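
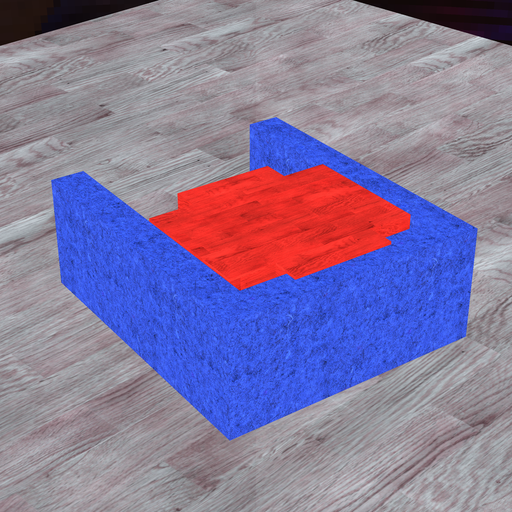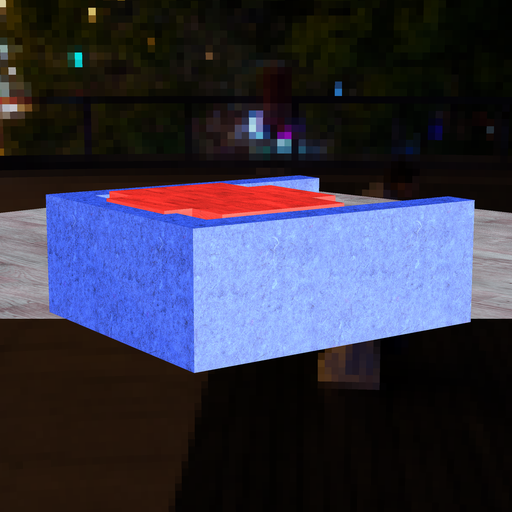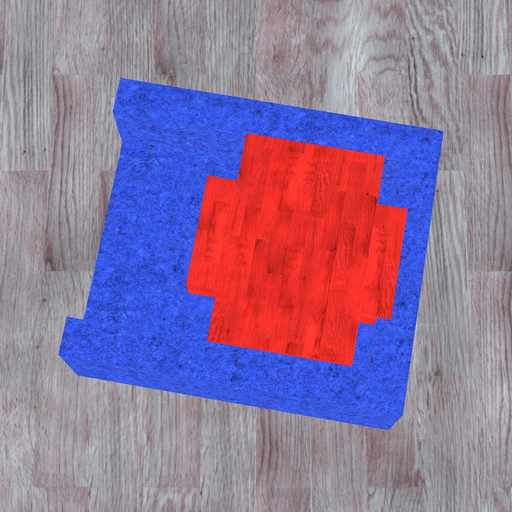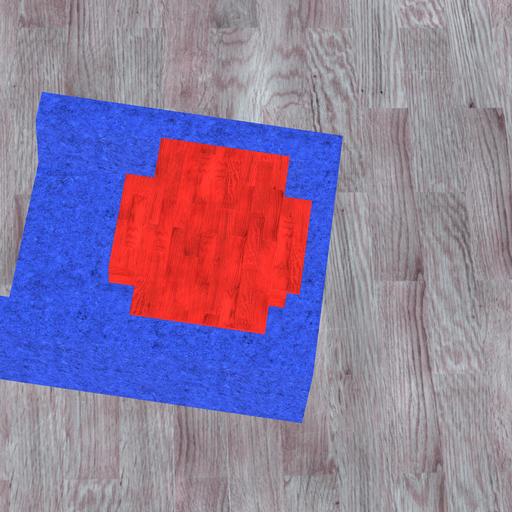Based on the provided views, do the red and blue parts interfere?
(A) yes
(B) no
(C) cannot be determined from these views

(A) yes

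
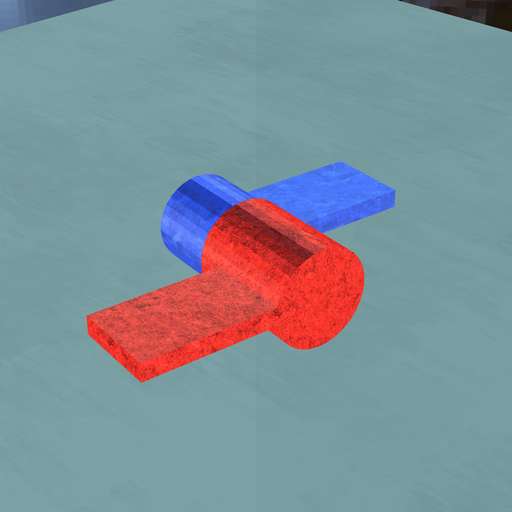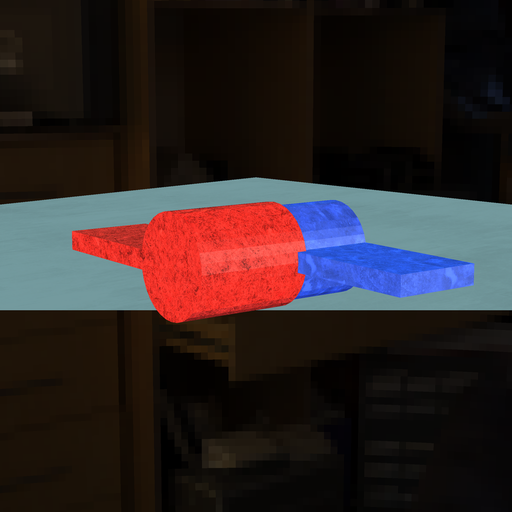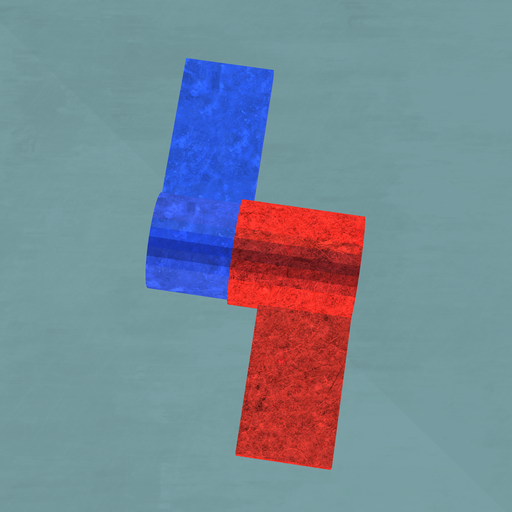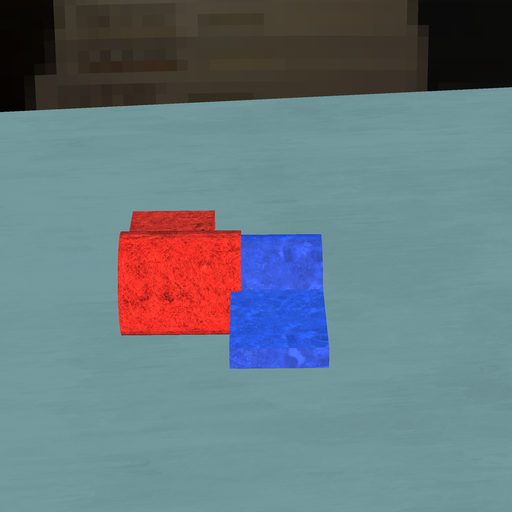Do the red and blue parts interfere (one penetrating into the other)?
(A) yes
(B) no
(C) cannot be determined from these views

(A) yes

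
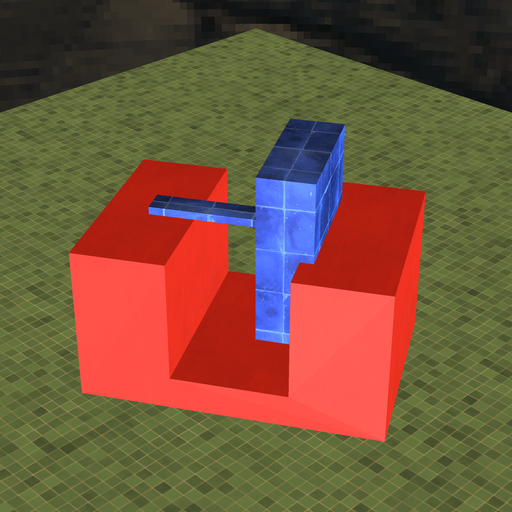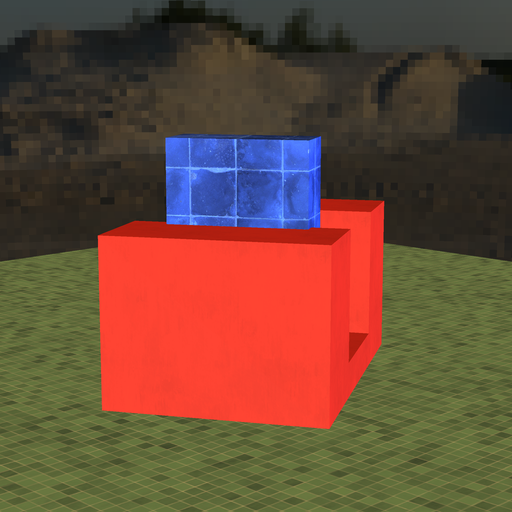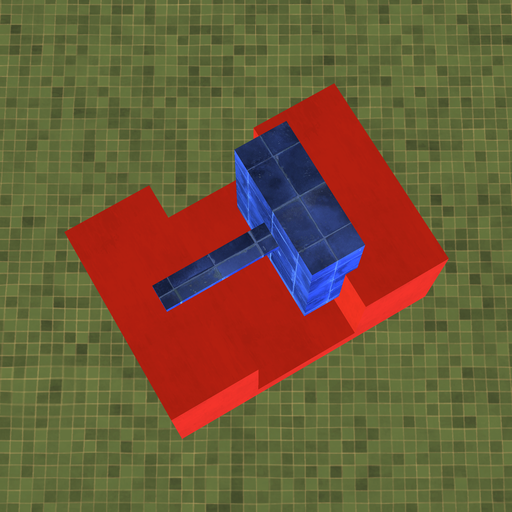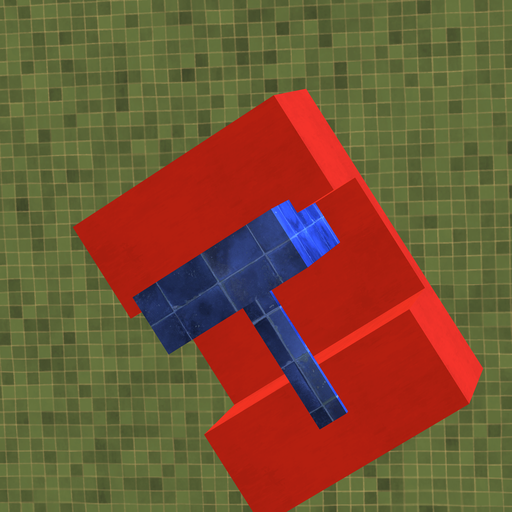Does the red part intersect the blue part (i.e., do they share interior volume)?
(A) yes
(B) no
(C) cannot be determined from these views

(A) yes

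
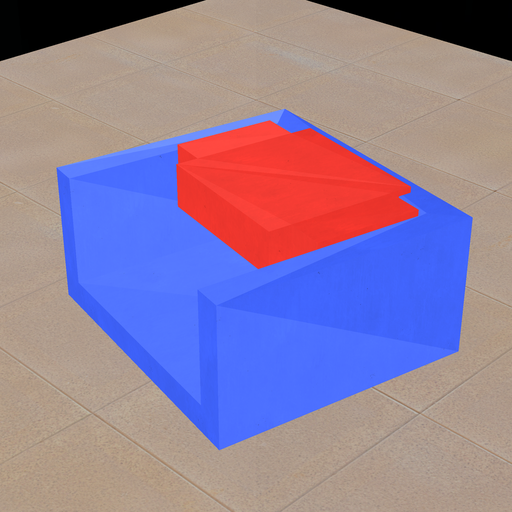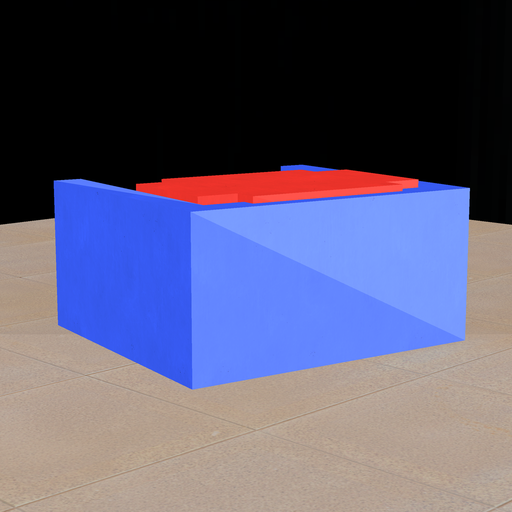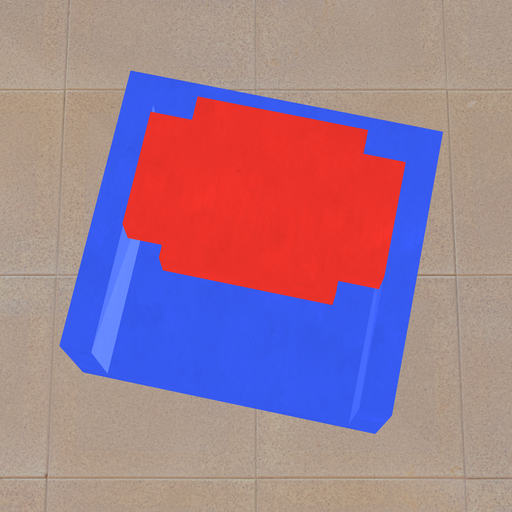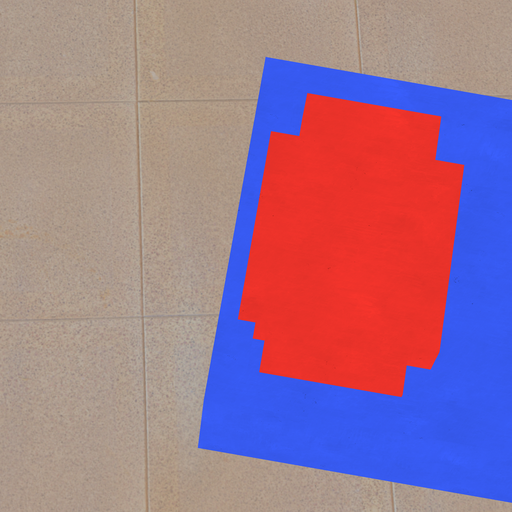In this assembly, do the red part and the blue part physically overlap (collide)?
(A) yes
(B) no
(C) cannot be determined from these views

(A) yes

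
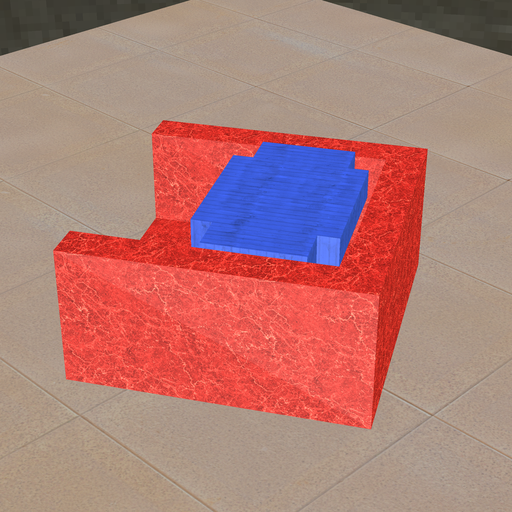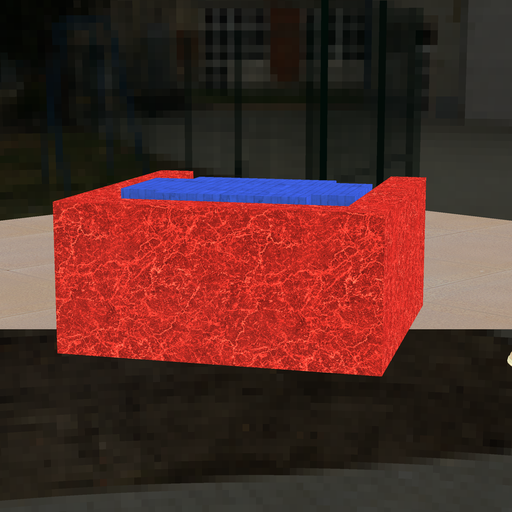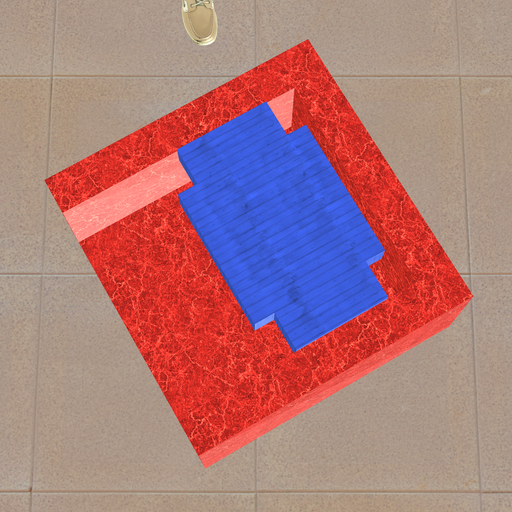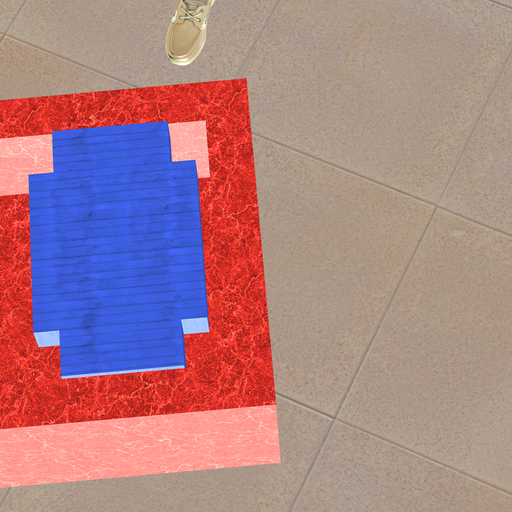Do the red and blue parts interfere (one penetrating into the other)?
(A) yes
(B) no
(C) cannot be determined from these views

(B) no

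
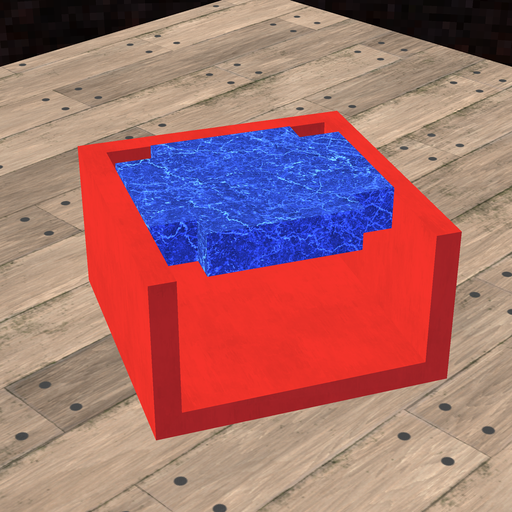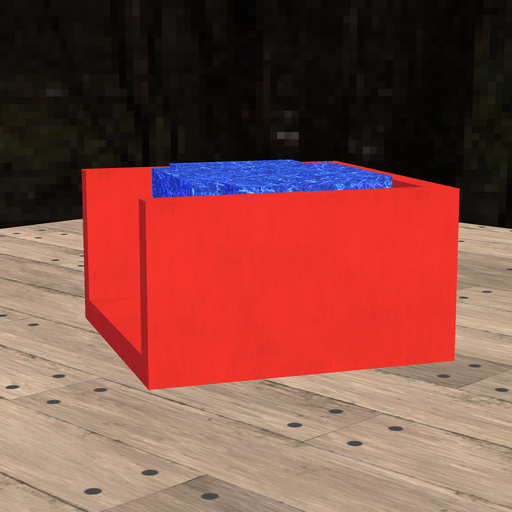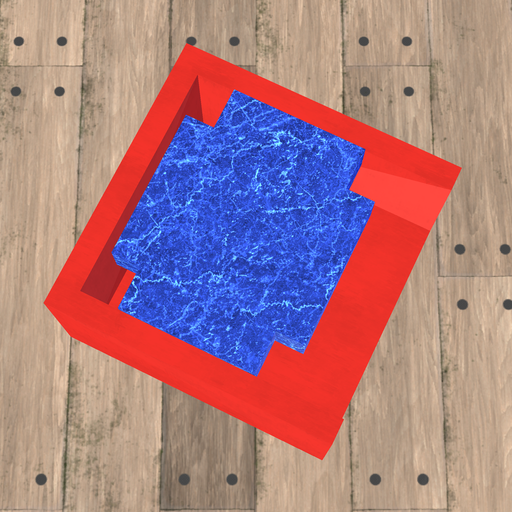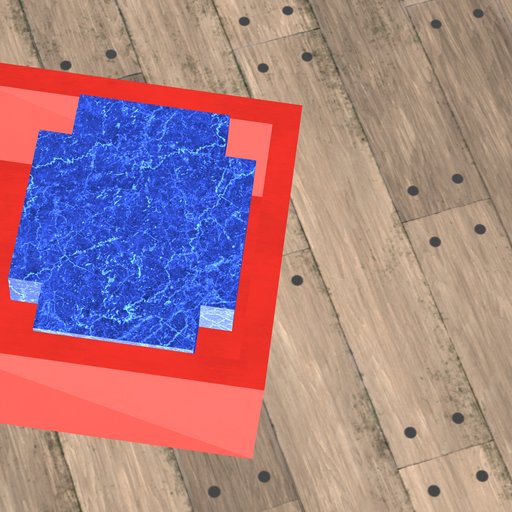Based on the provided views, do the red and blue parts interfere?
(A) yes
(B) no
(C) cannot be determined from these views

(B) no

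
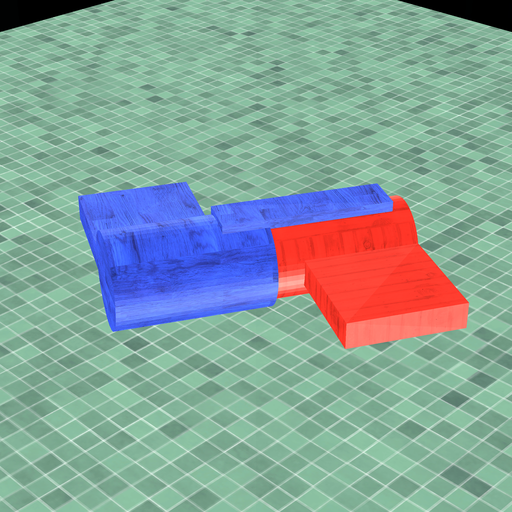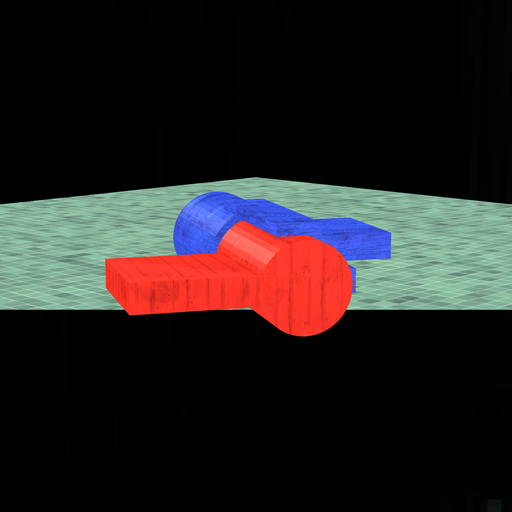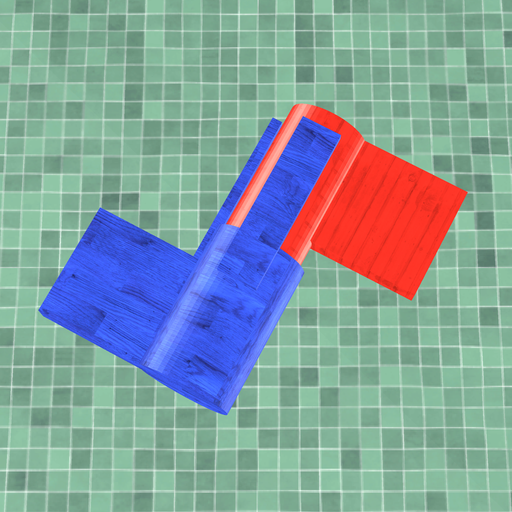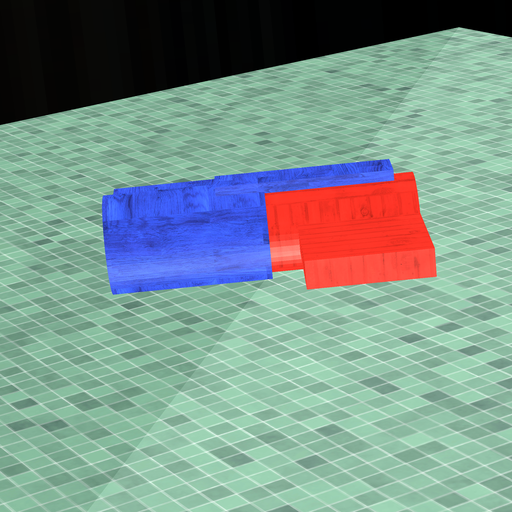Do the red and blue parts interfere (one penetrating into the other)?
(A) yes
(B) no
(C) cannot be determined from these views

(A) yes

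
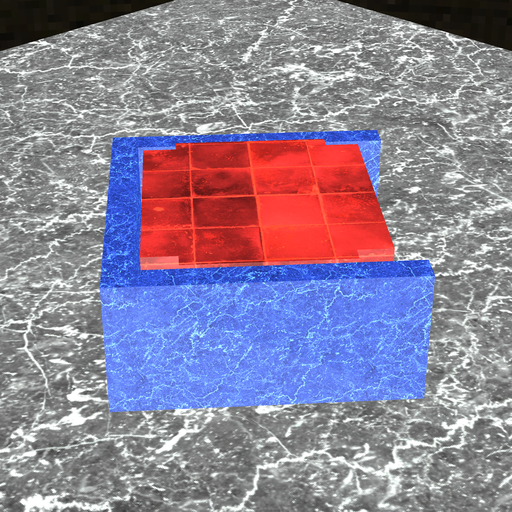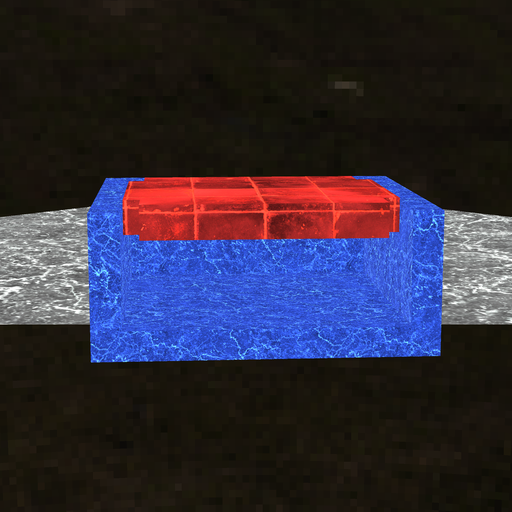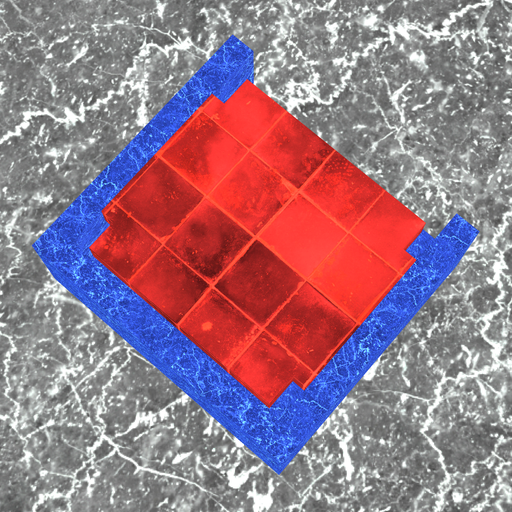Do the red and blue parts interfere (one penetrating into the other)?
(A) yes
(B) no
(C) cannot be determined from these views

(B) no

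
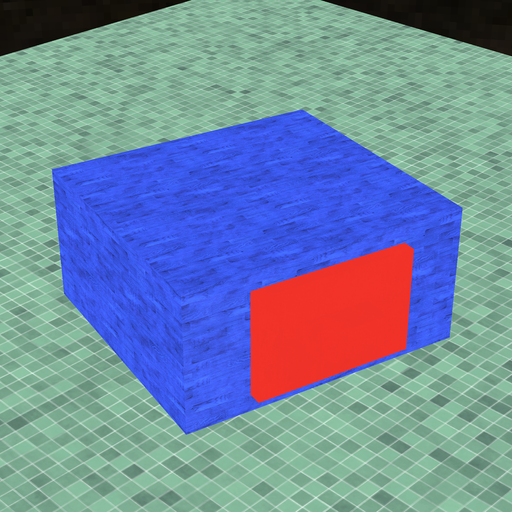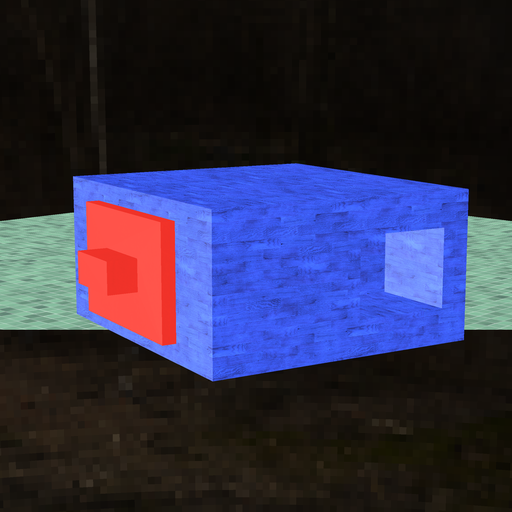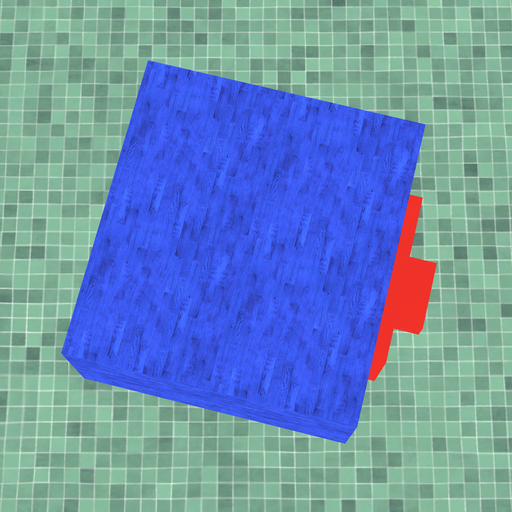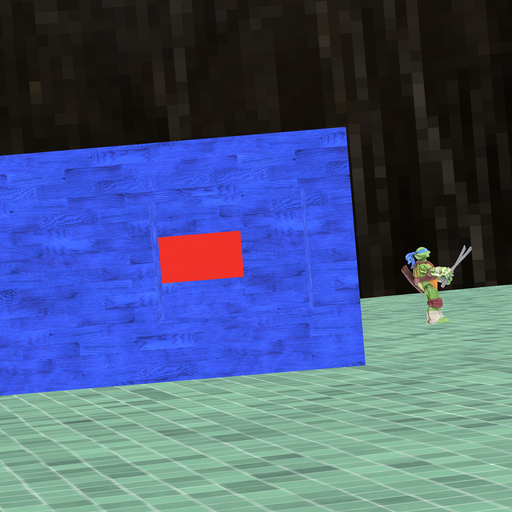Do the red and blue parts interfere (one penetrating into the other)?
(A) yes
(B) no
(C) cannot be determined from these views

(A) yes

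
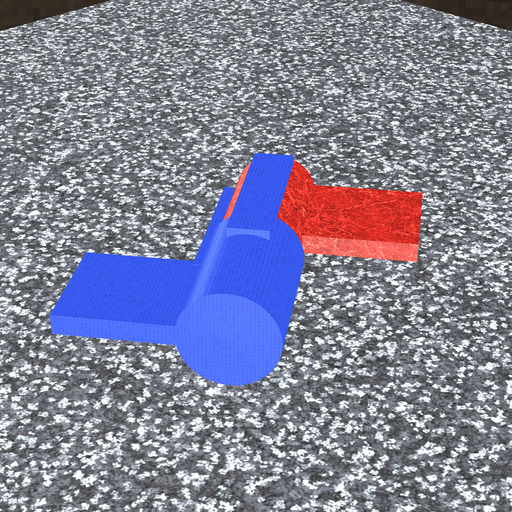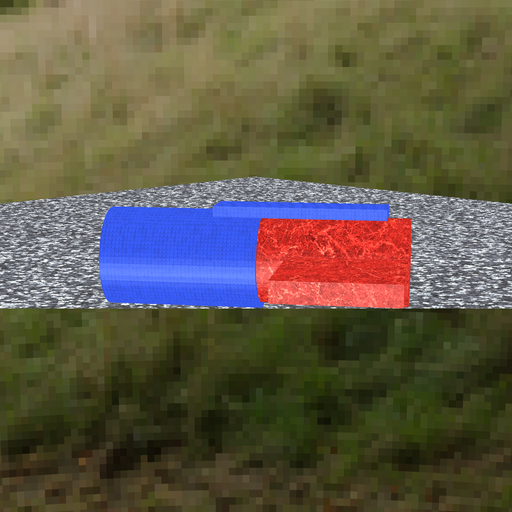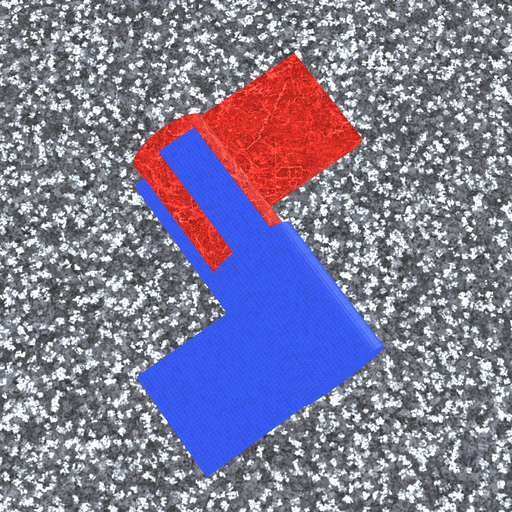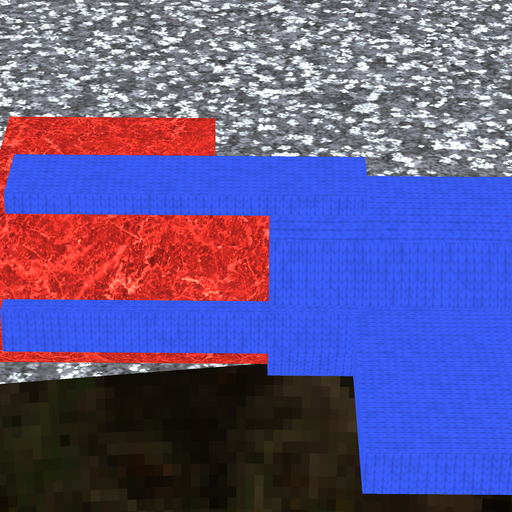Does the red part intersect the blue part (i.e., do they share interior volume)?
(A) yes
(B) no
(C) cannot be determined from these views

(A) yes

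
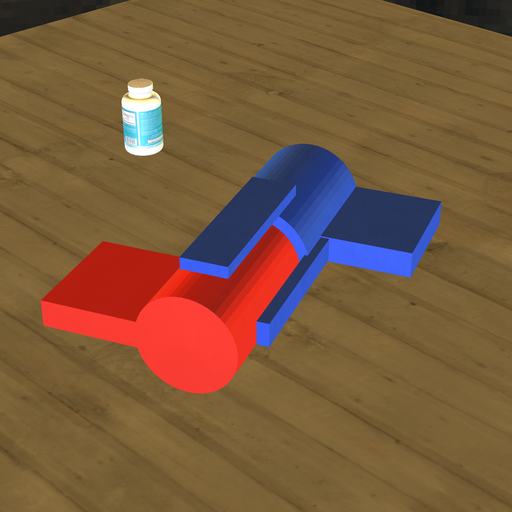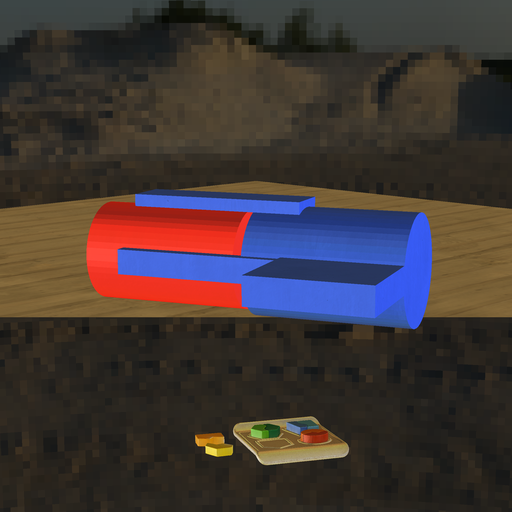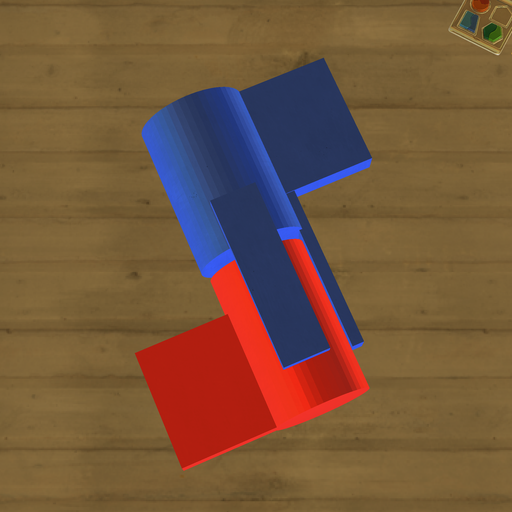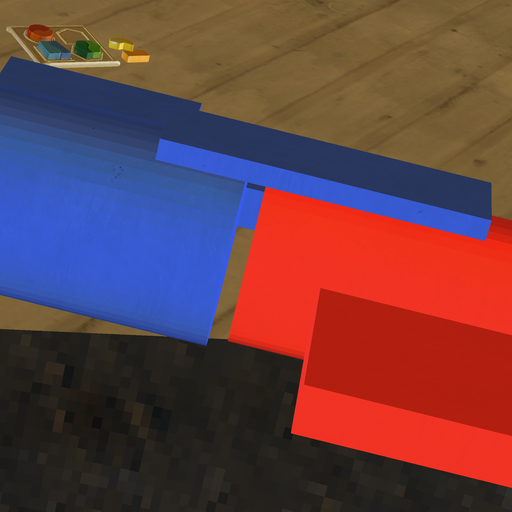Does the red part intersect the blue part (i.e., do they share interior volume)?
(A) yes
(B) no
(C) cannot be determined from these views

(B) no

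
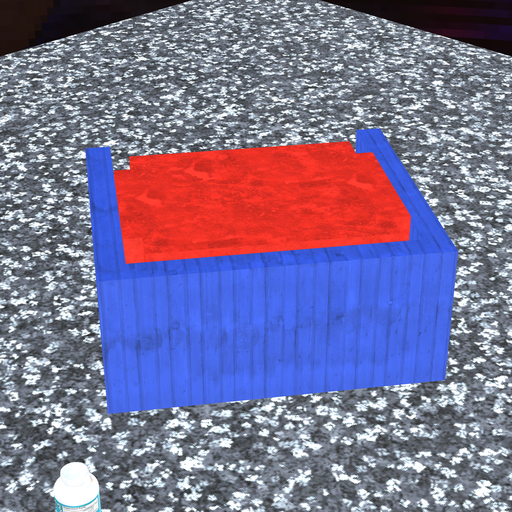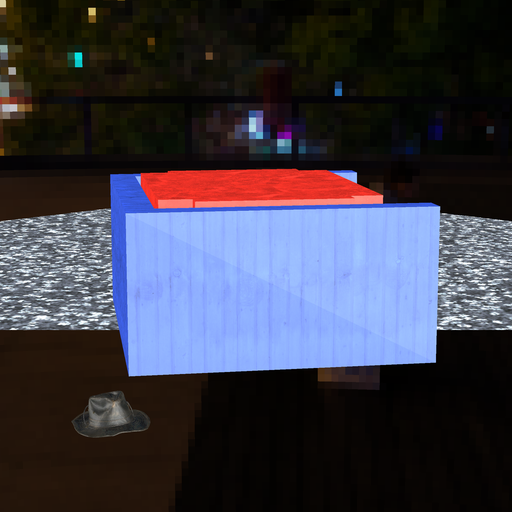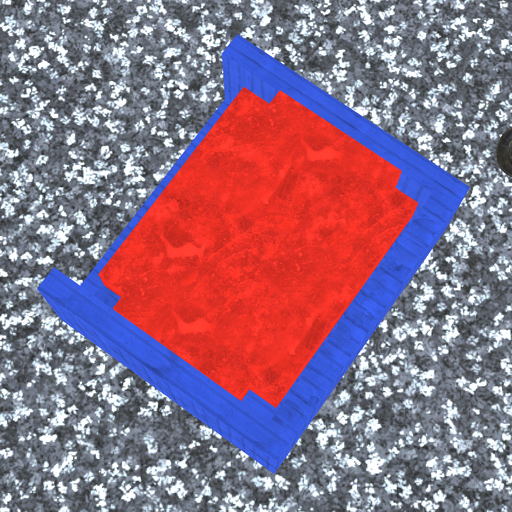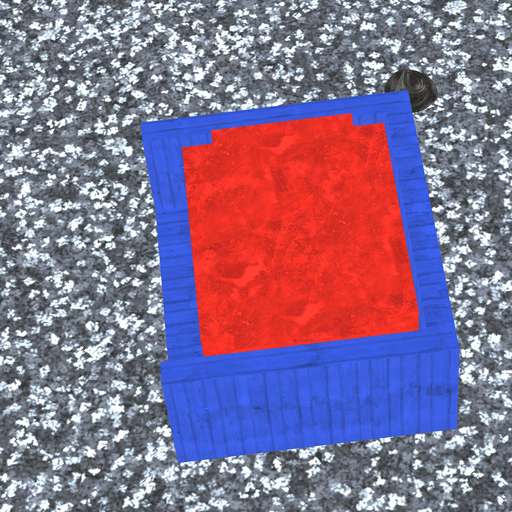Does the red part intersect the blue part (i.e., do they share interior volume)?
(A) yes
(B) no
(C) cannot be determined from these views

(B) no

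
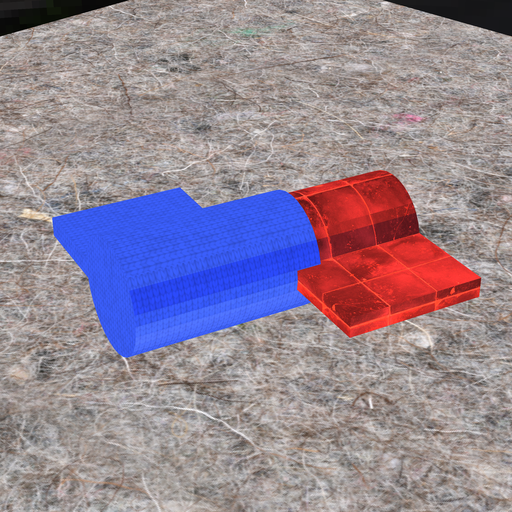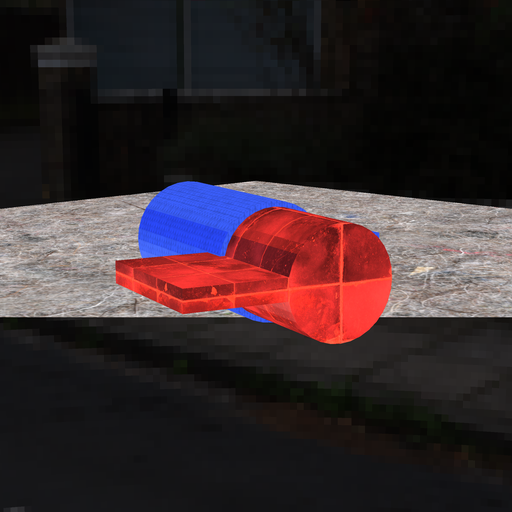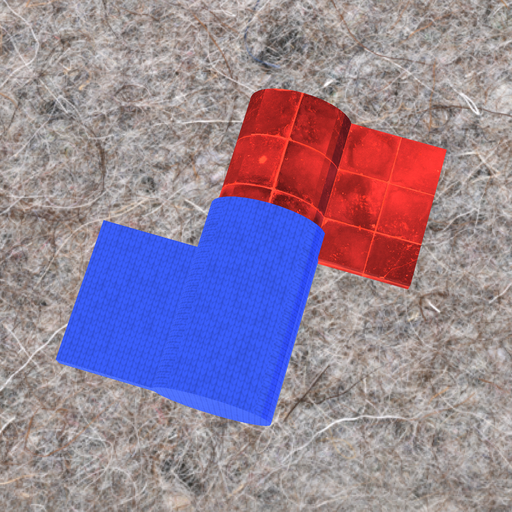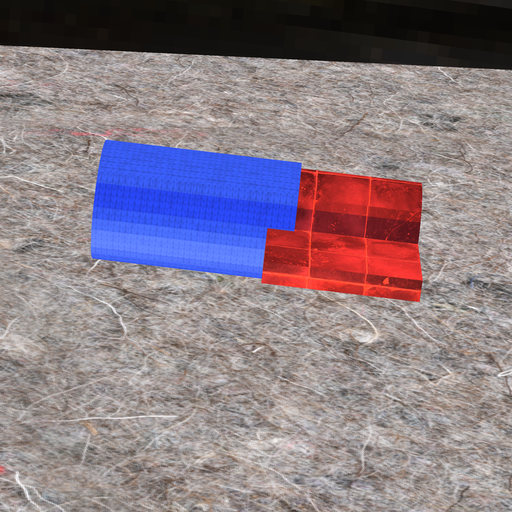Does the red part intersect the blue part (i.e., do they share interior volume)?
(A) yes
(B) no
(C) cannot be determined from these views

(A) yes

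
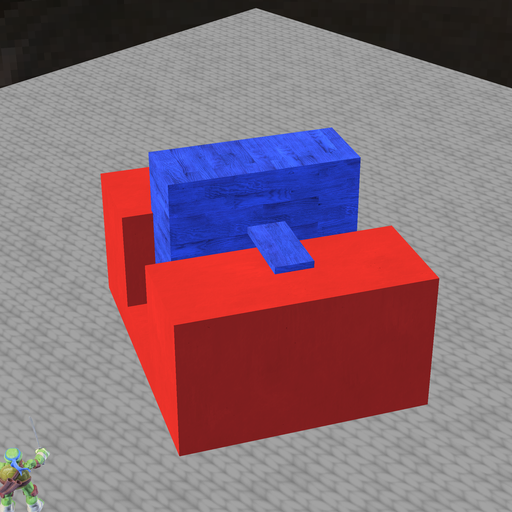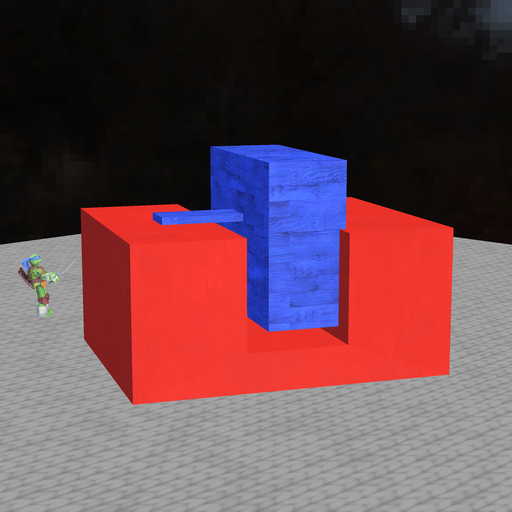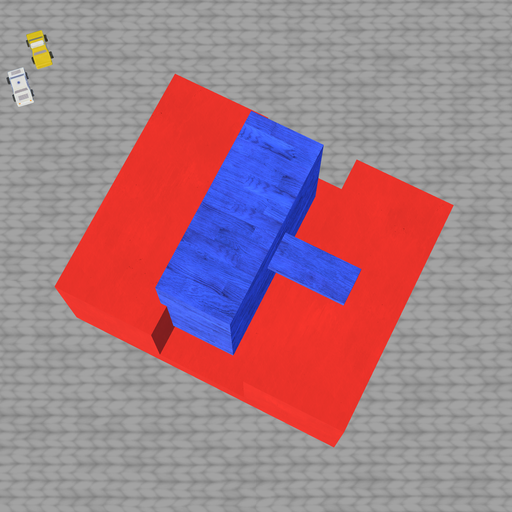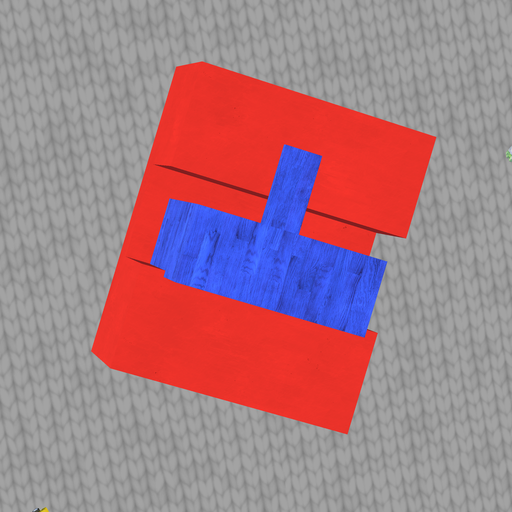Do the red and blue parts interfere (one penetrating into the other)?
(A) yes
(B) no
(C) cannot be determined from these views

(A) yes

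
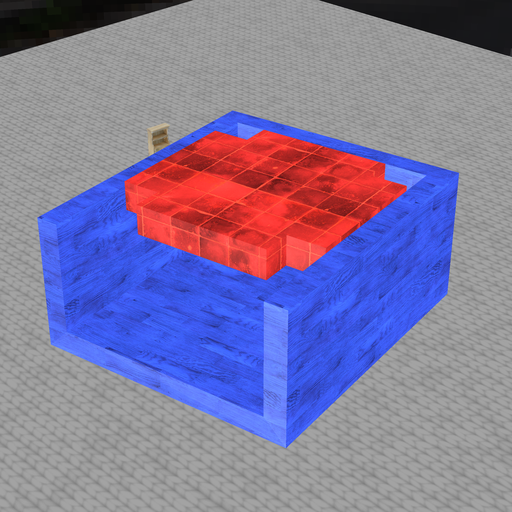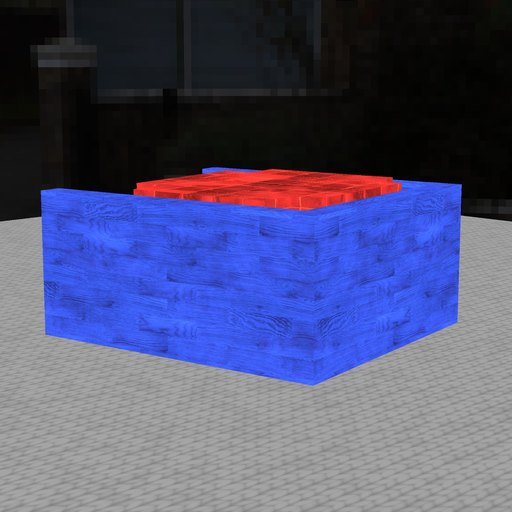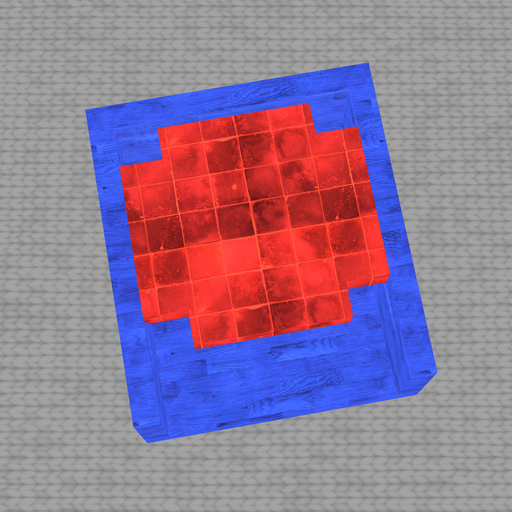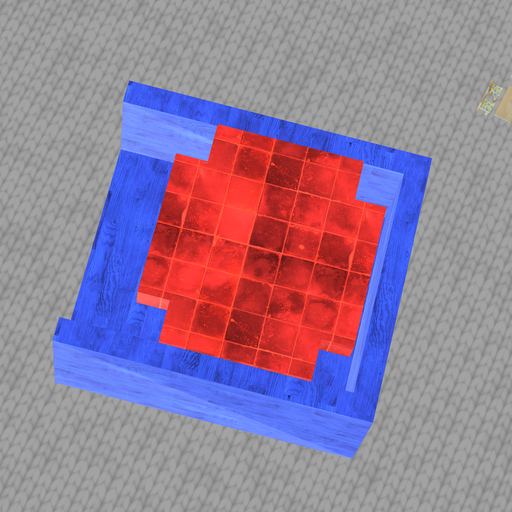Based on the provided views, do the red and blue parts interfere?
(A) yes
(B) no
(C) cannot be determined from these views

(B) no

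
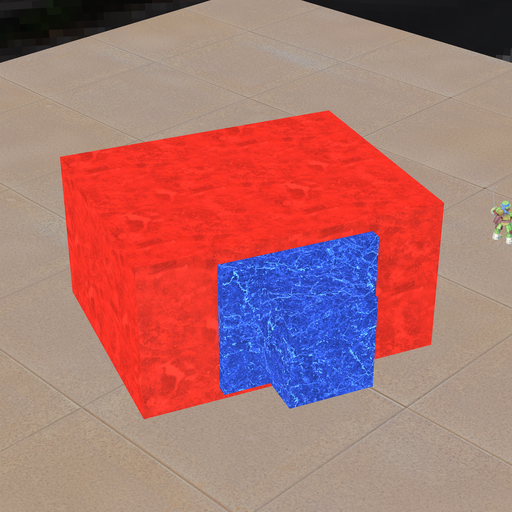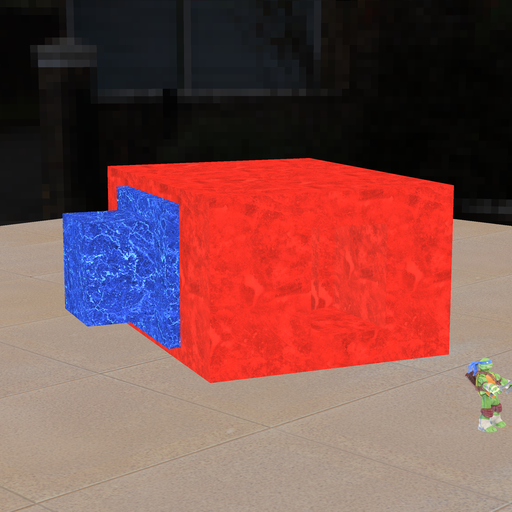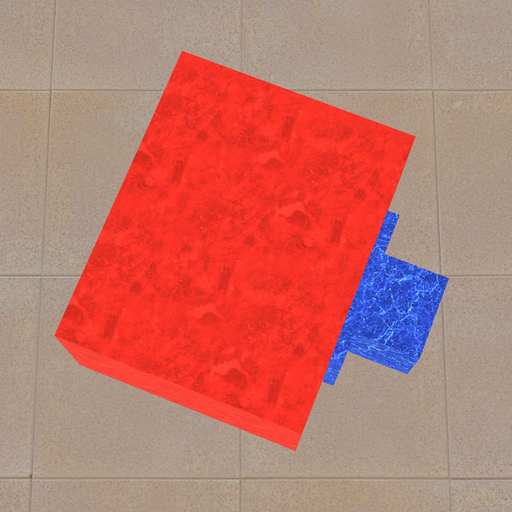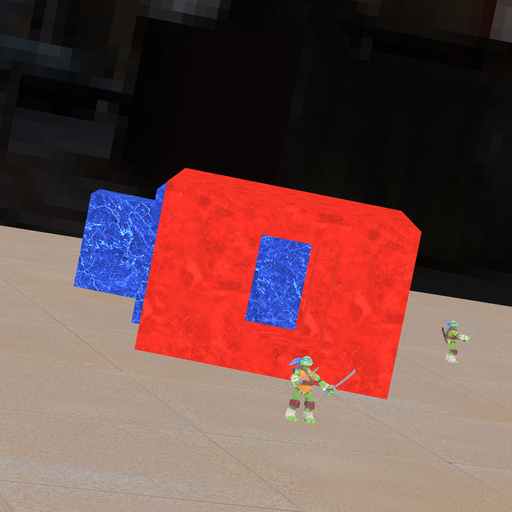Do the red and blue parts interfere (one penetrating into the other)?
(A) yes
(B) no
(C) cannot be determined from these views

(B) no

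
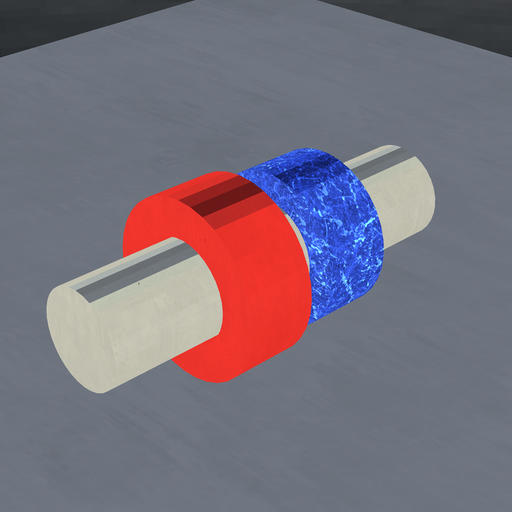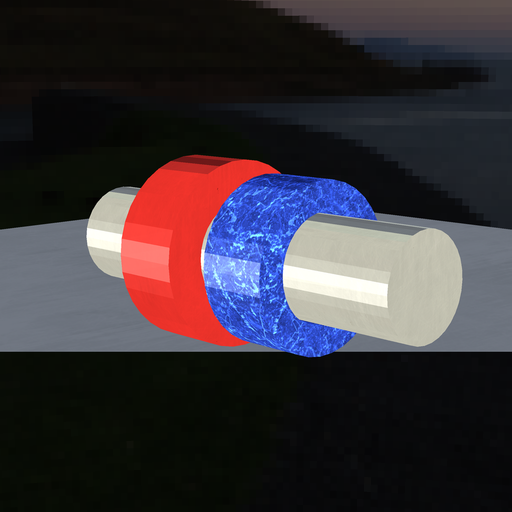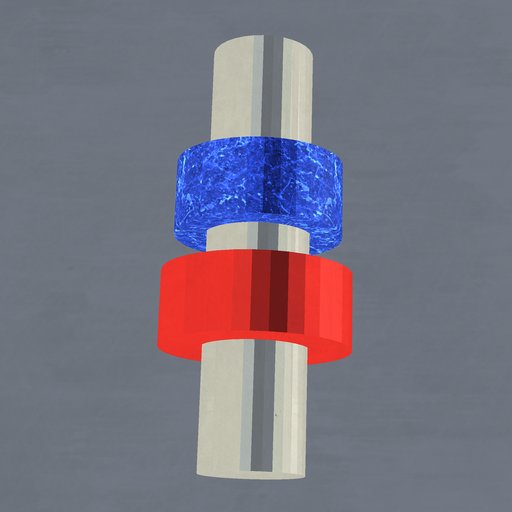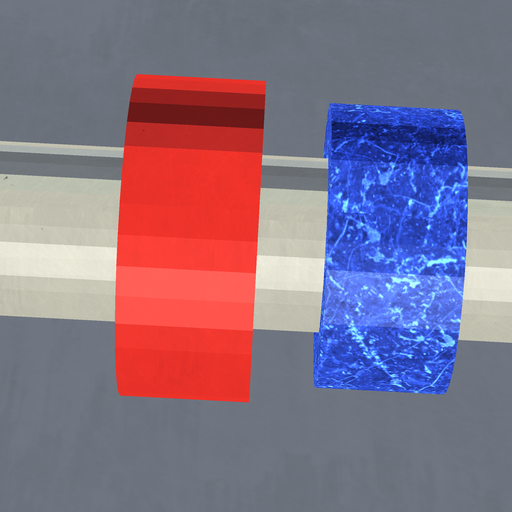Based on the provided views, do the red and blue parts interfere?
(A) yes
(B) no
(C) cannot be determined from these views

(B) no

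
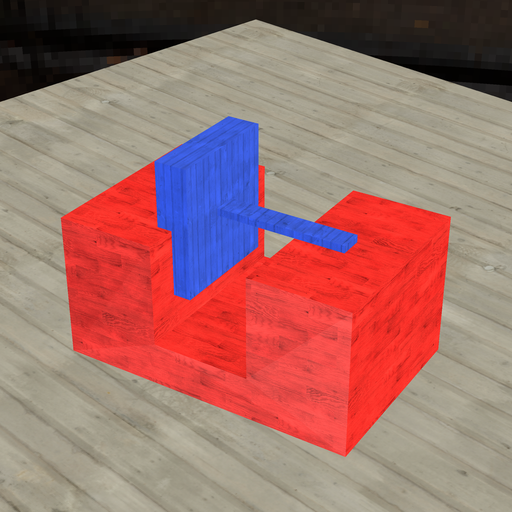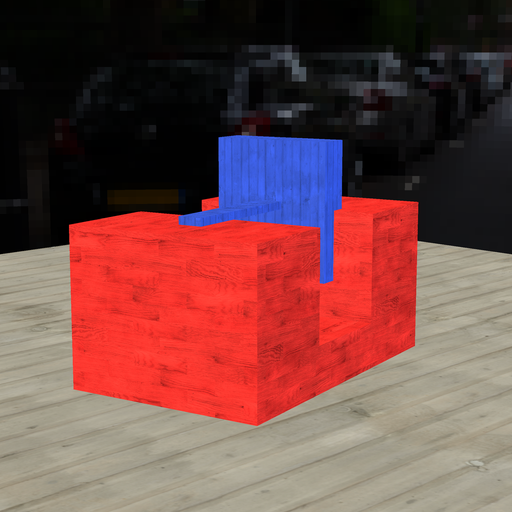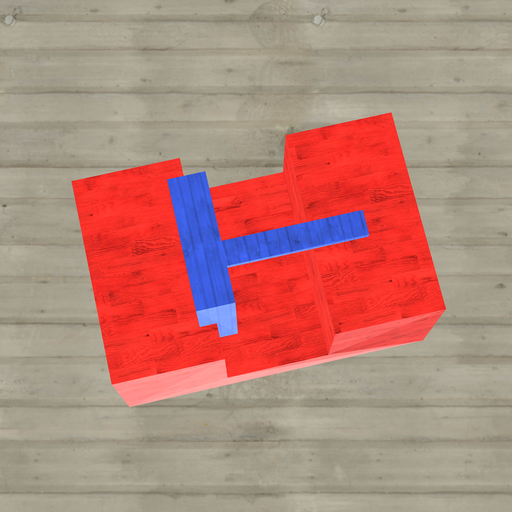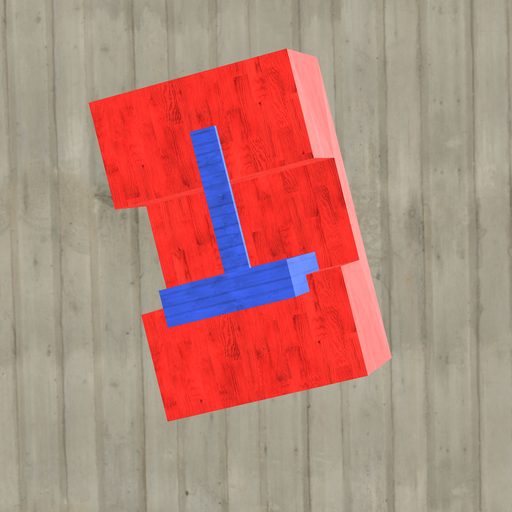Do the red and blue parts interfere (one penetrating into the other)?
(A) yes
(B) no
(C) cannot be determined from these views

(A) yes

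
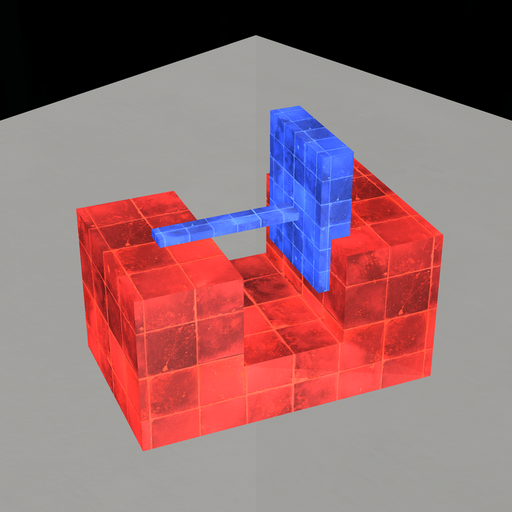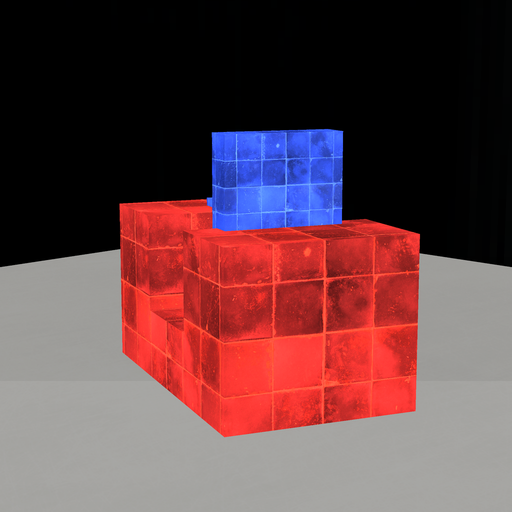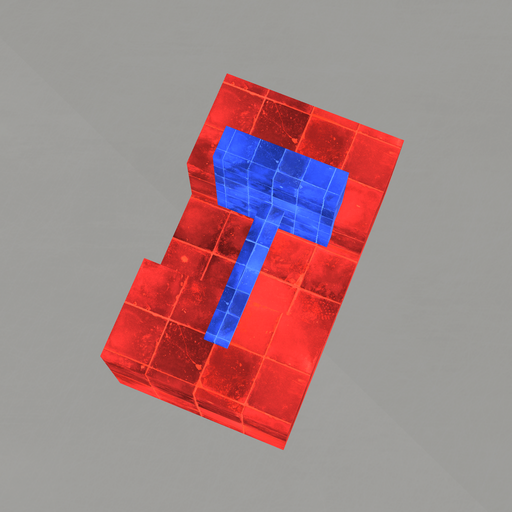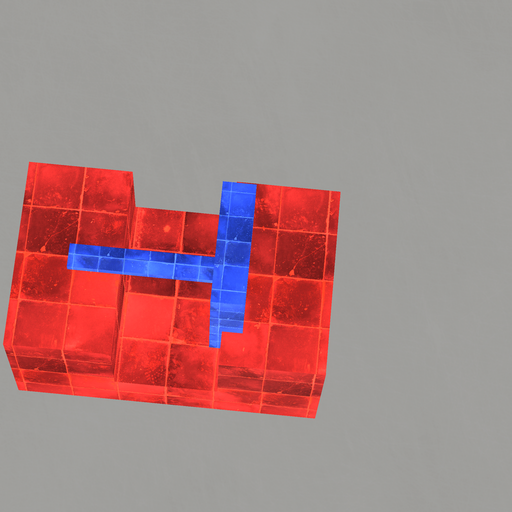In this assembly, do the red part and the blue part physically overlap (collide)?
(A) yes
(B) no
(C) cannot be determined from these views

(A) yes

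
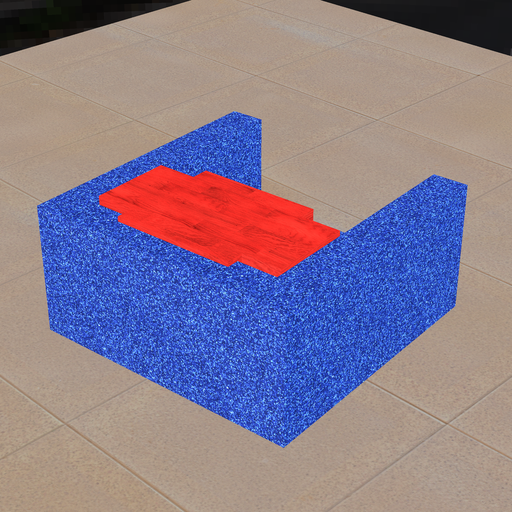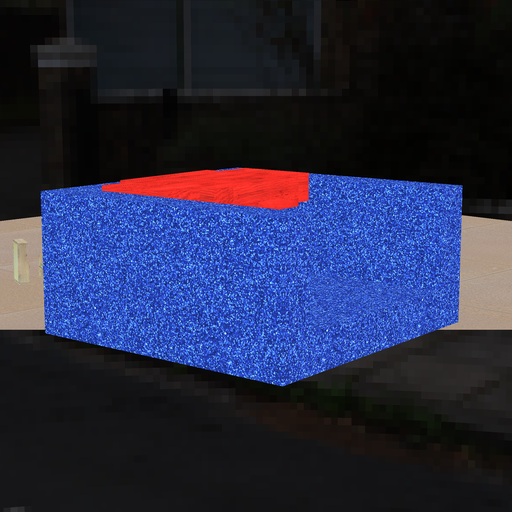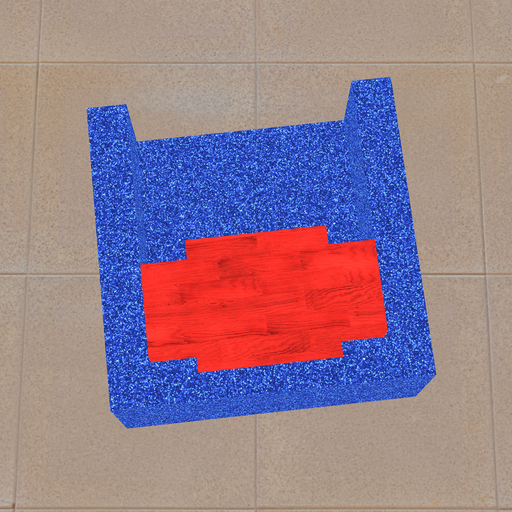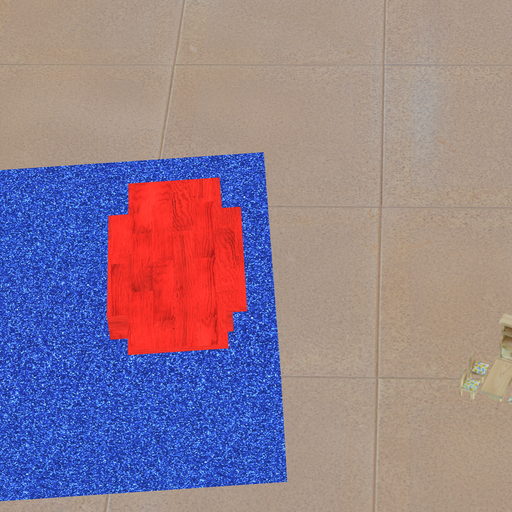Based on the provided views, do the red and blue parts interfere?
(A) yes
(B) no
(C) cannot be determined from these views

(A) yes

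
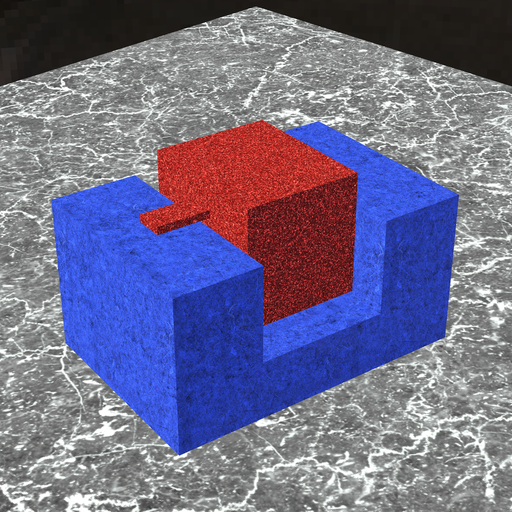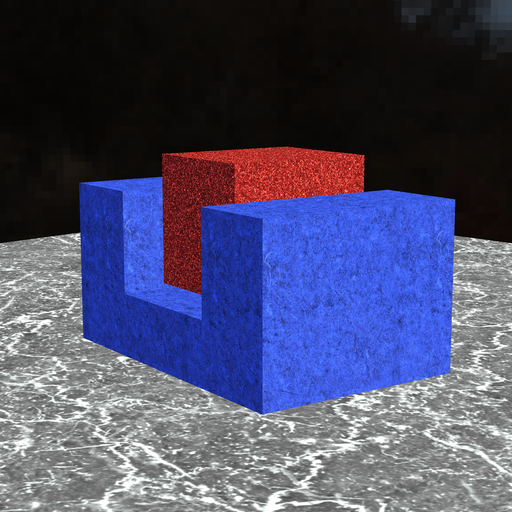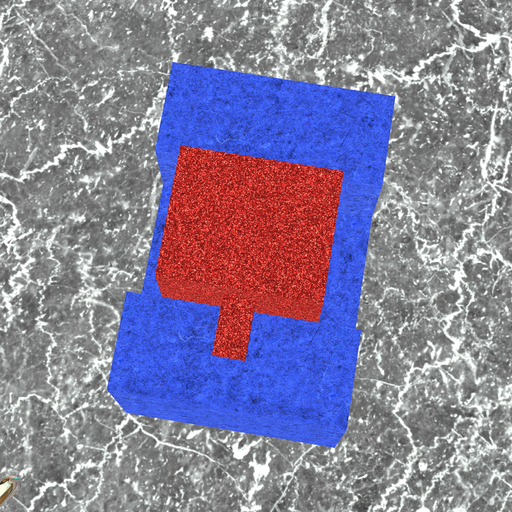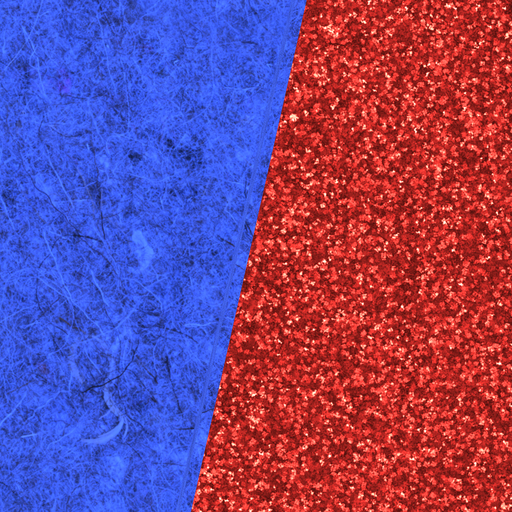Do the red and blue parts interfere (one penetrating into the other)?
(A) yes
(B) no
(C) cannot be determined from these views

(B) no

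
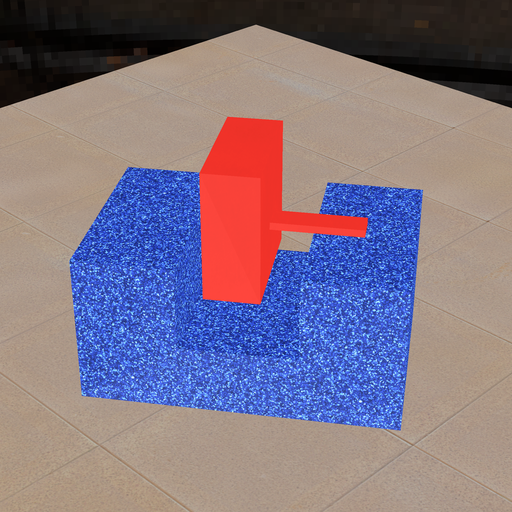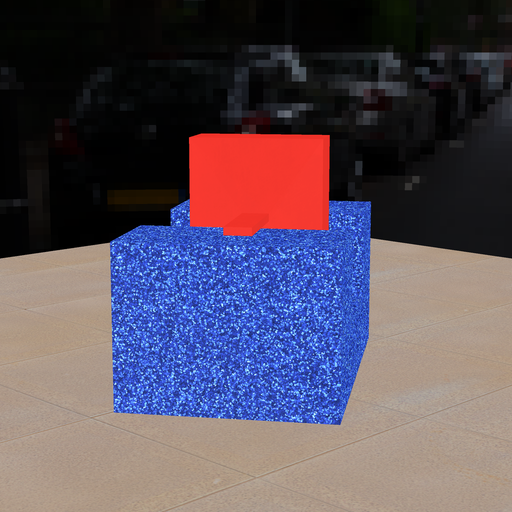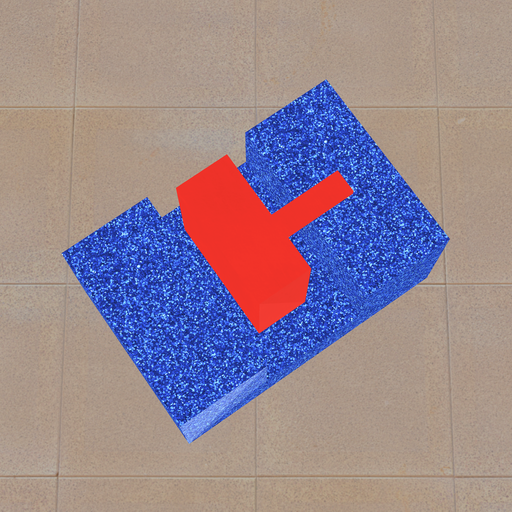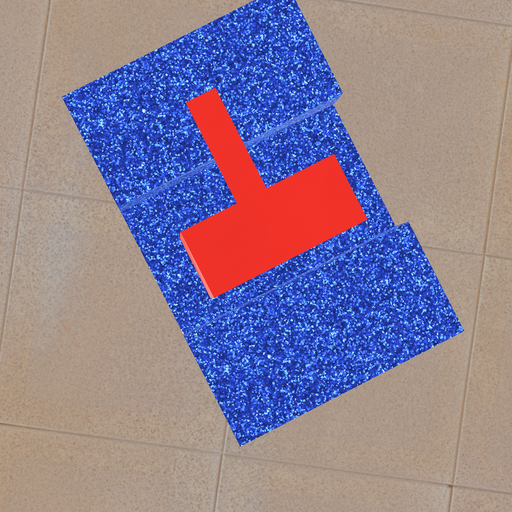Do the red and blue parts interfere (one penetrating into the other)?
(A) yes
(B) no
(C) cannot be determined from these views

(B) no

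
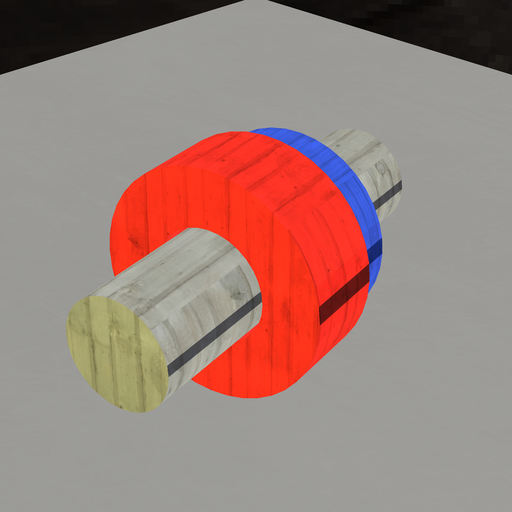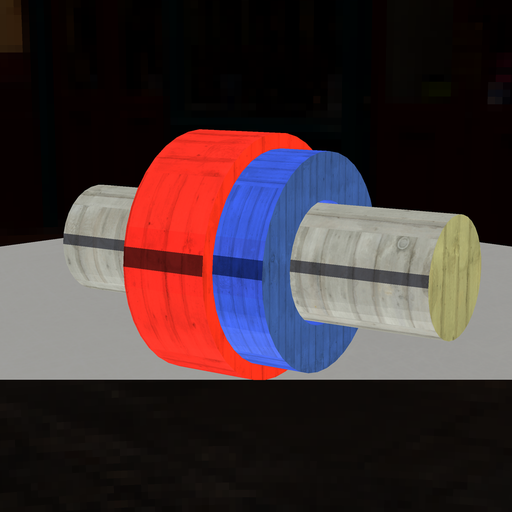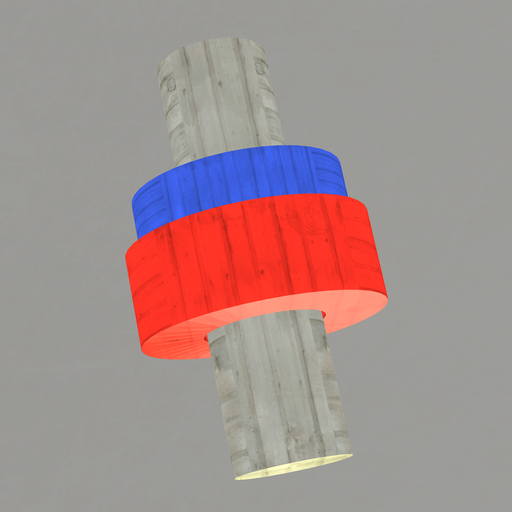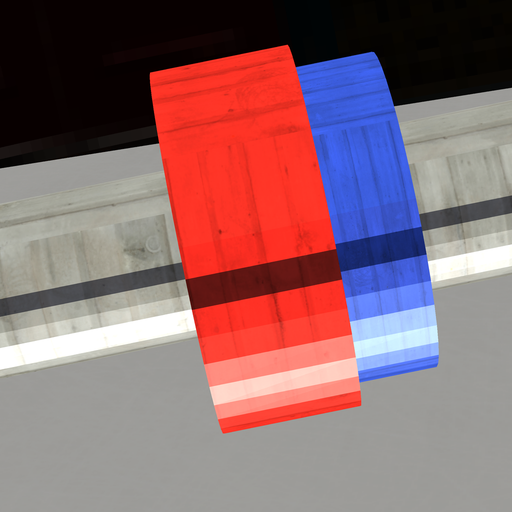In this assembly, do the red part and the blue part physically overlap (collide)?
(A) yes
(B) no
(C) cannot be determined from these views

(A) yes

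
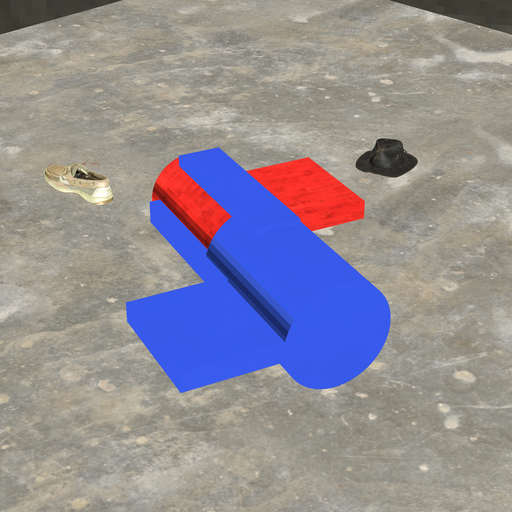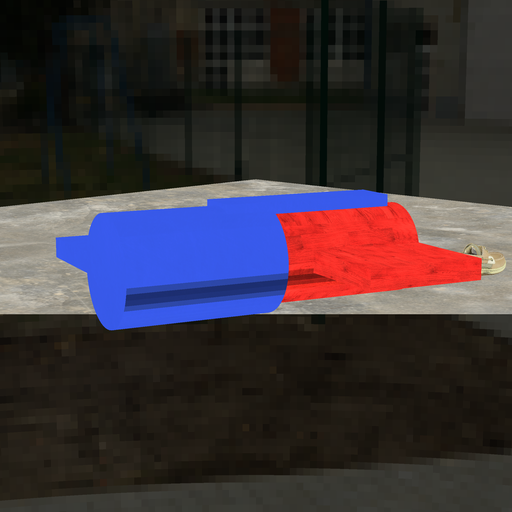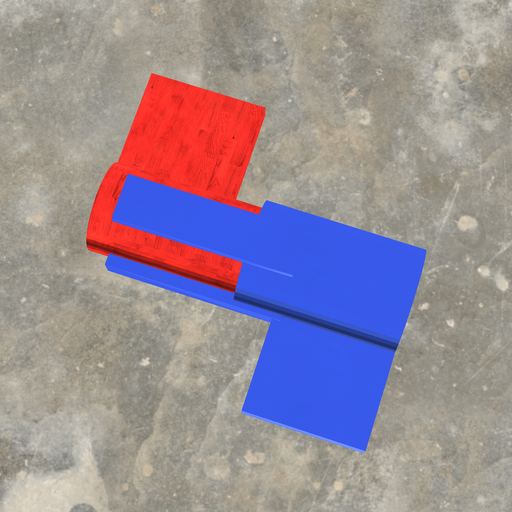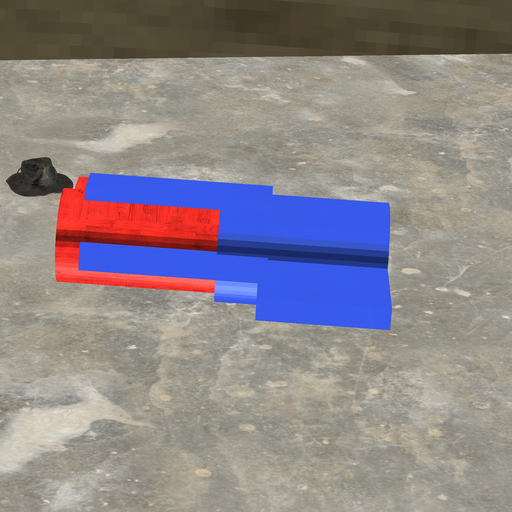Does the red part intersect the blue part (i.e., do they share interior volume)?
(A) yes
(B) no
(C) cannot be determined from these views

(A) yes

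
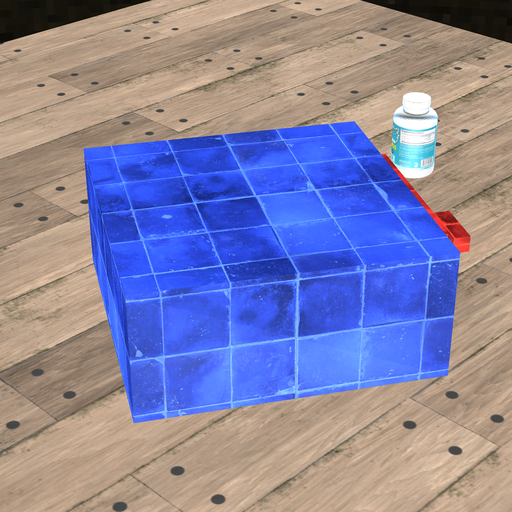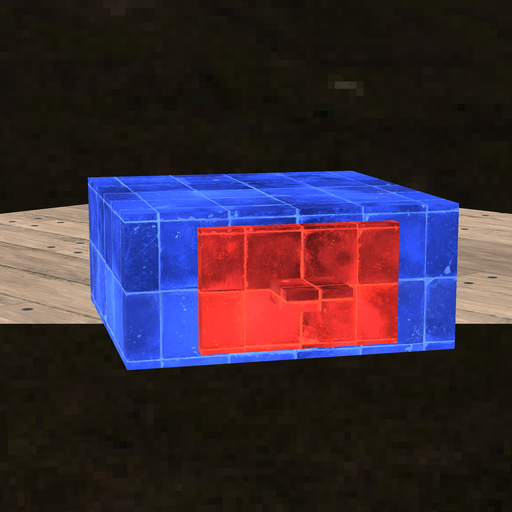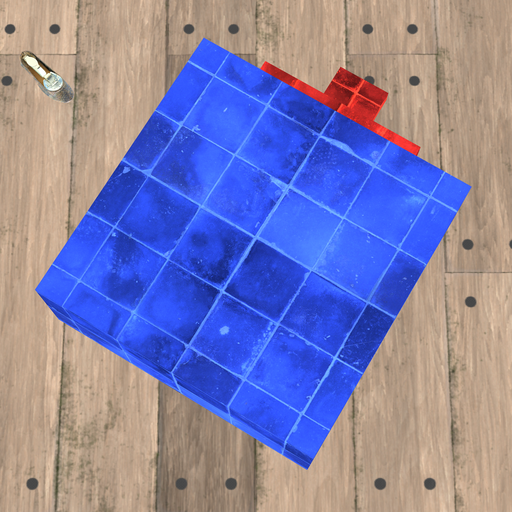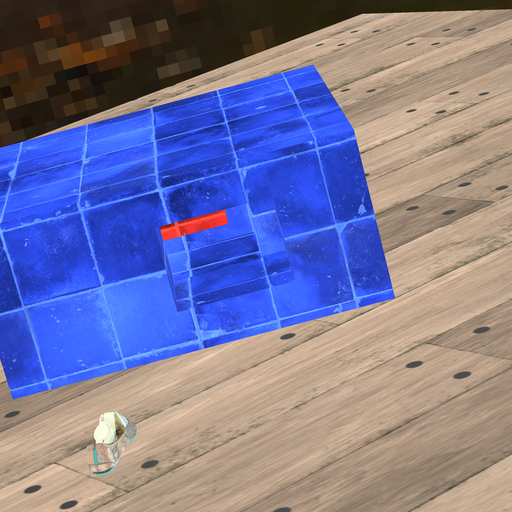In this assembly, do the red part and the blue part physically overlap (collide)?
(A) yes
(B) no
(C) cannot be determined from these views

(B) no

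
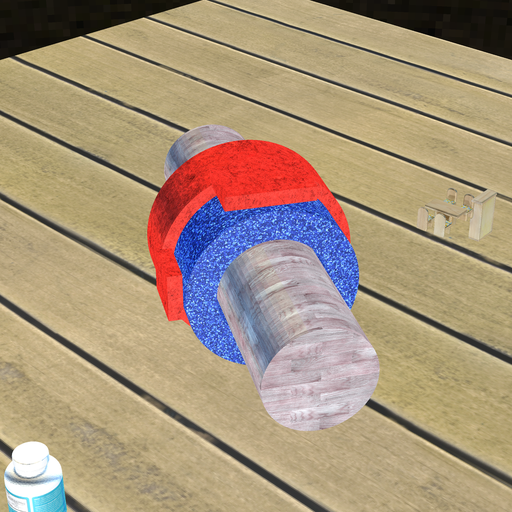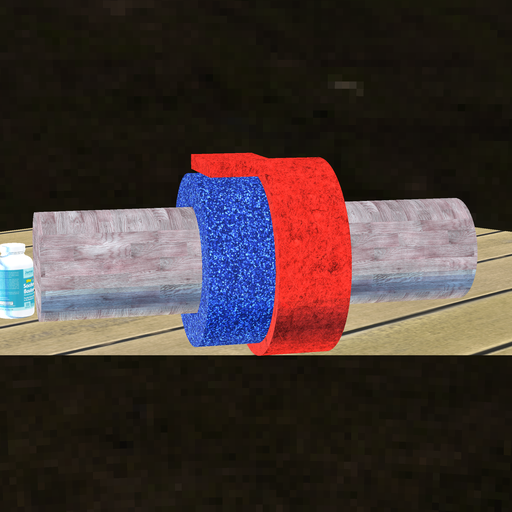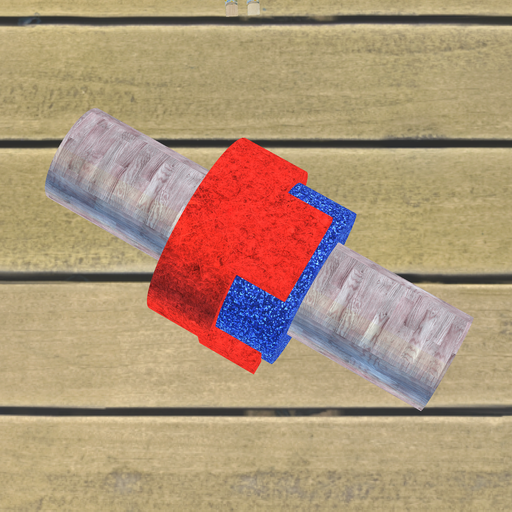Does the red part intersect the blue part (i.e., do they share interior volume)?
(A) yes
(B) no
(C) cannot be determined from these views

(A) yes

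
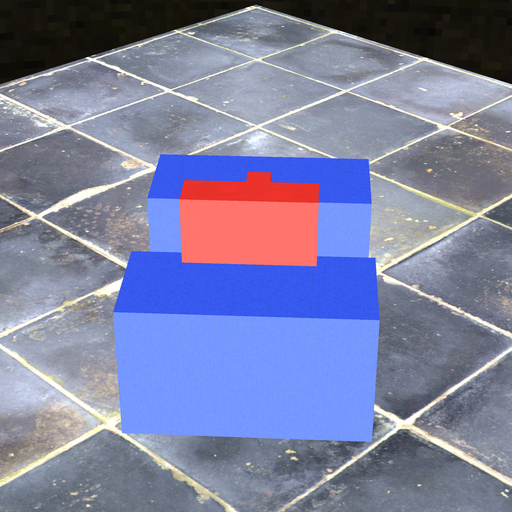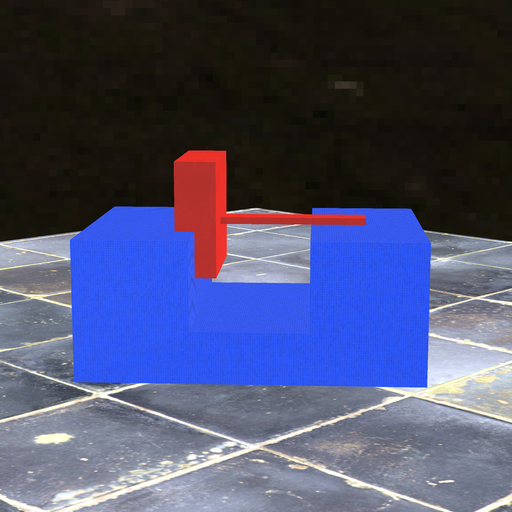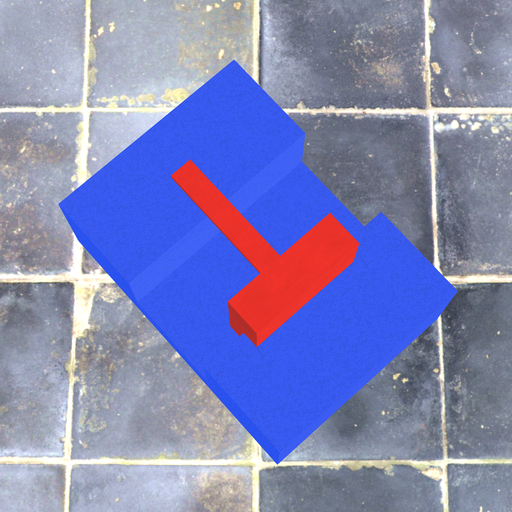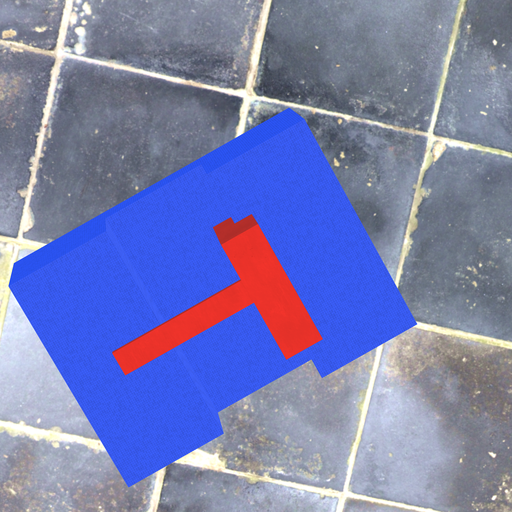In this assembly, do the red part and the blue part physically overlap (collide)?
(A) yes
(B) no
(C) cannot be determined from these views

(A) yes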